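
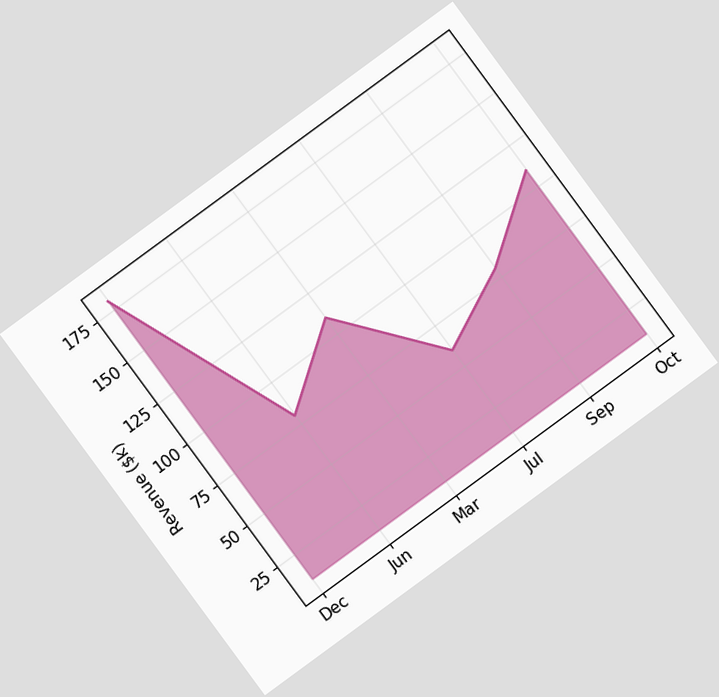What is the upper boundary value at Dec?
The chart is tilted about 36° counter-clockwise. At Dec the upper boundary is at $180k.

$180k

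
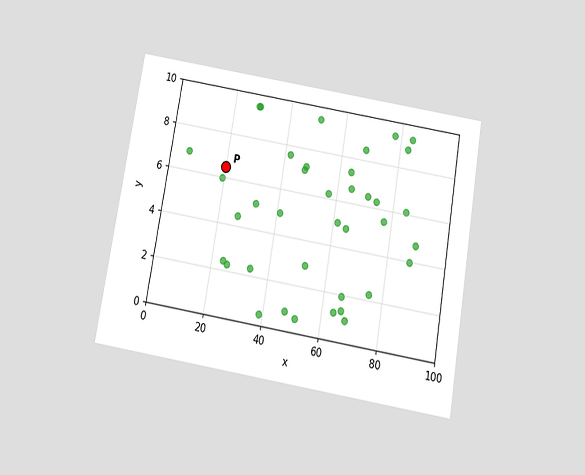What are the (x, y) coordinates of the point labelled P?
(20, 6.5)

The chart is tilted about 10° clockwise and viewed slightly from below. Following the gridlines from P to each axis, P sits at (20, 6.5).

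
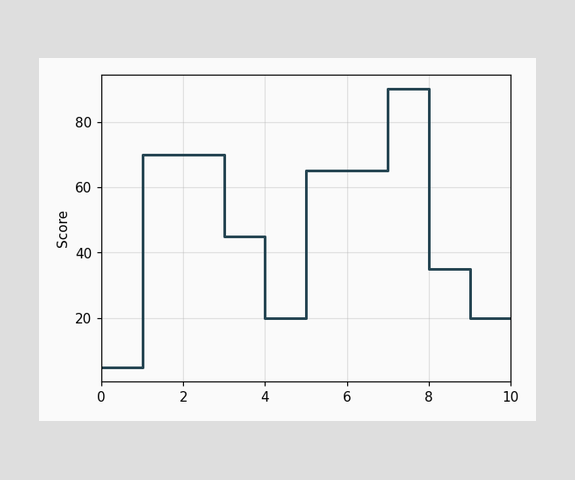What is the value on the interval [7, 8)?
90

On [7, 8) the step sits at 90.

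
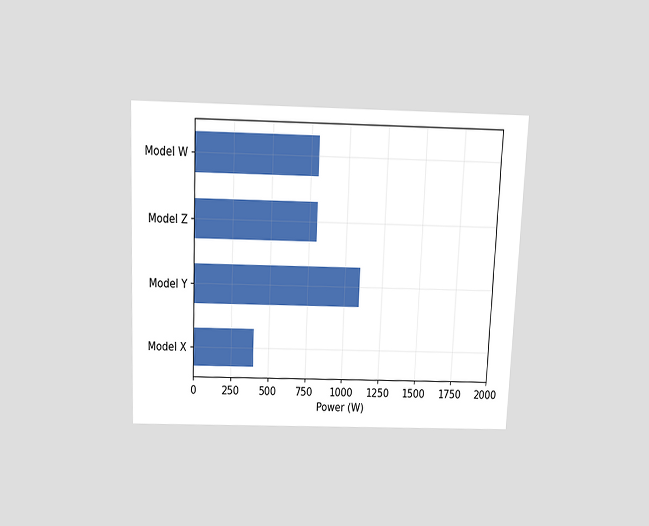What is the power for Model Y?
1100W

The chart is tilted about 2° clockwise and viewed slightly from above. Reading along the chart's x-axis, the Model Y bar reaches 1100W.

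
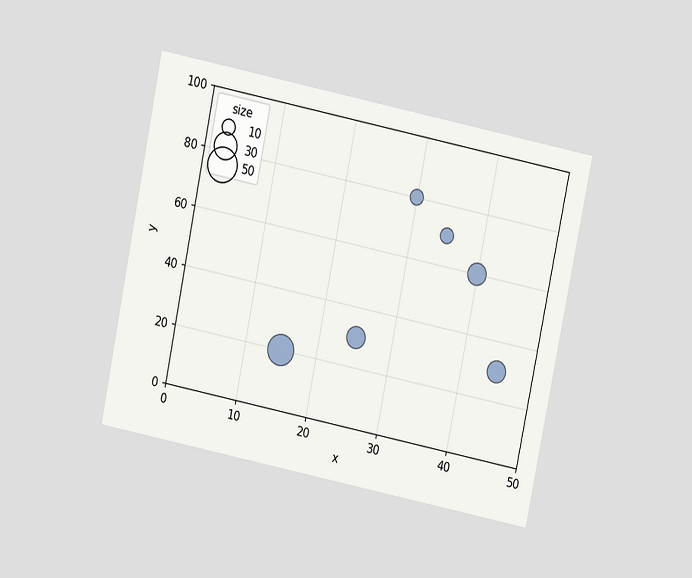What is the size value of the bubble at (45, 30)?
The chart is tilted about 12° clockwise and viewed at a slight angle. Matching the bubble at (45, 30) against the size legend gives 20.

20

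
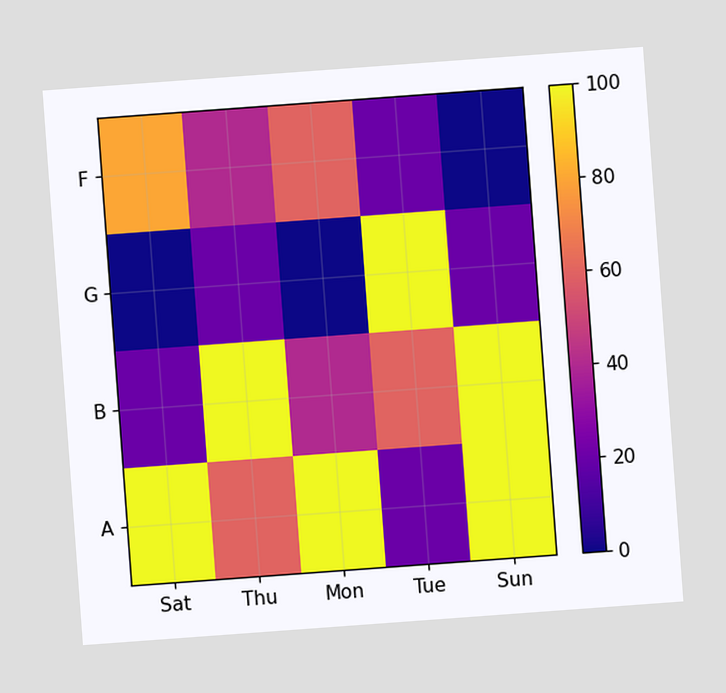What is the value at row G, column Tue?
The chart is tilted about 4° counter-clockwise. Matching cell (G, Tue) against the colorbar gives 100.

100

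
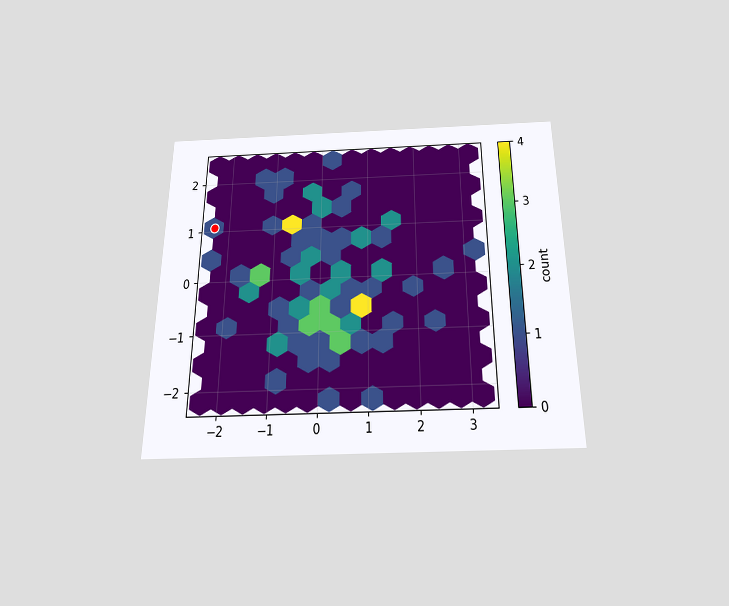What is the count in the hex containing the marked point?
1

The chart is viewed slightly from below. The marked hex reads 1 on the colorbar.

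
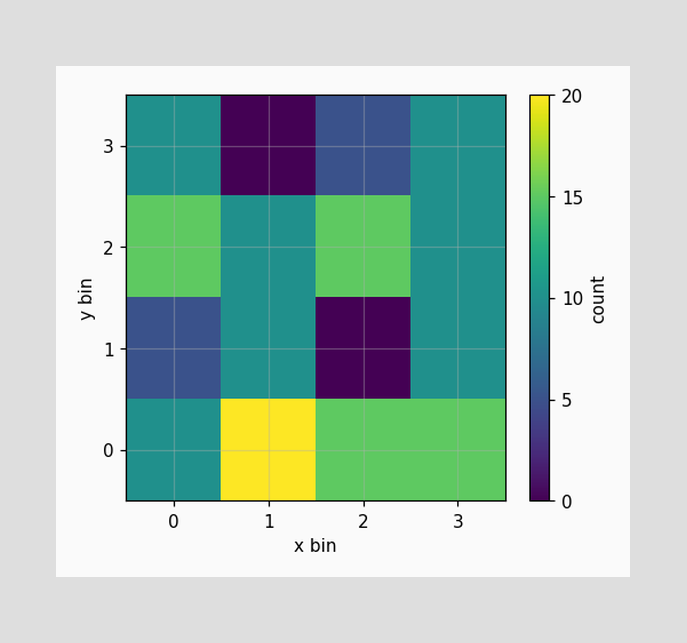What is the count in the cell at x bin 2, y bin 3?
Matching the cell (2, 3) against the colorbar gives 5.

5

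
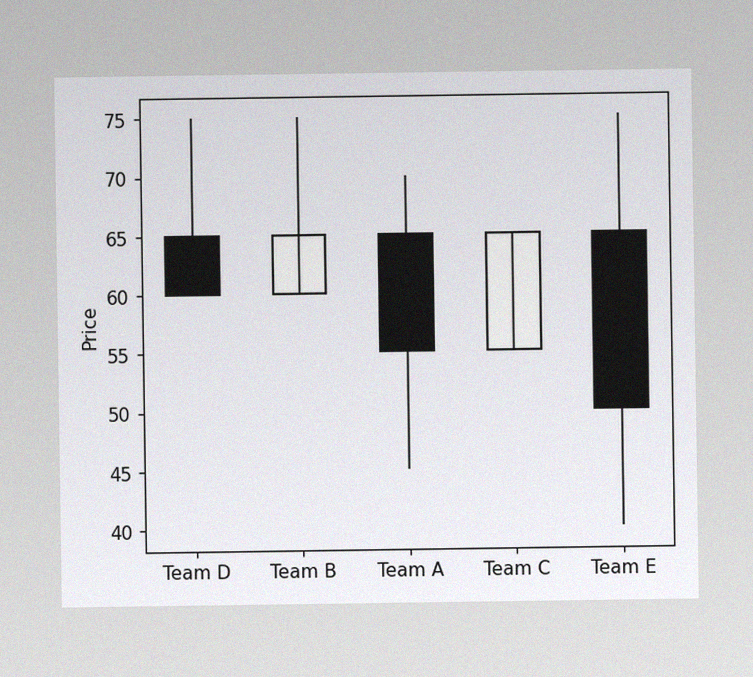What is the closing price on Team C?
65

The image has some photo noise and uneven lighting. The Team C candle closes at 65.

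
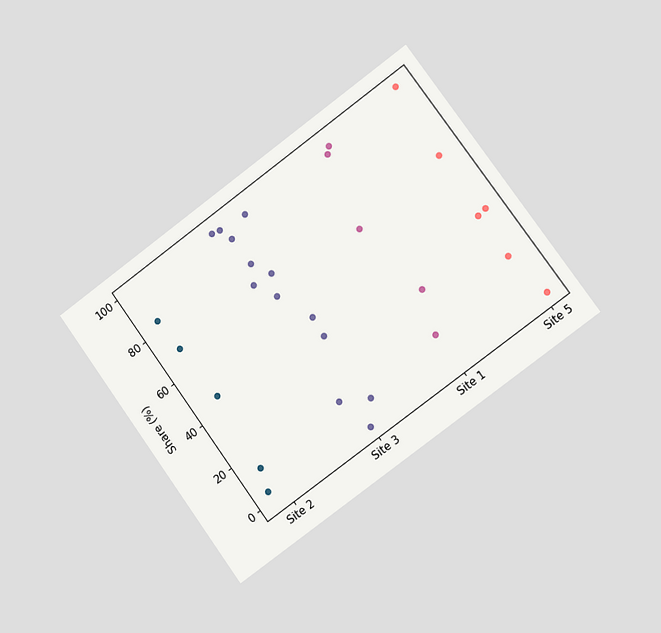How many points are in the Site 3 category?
13

The chart is tilted about 36° counter-clockwise and viewed at a slight angle. Counting the markers in the Site 3 column gives 13.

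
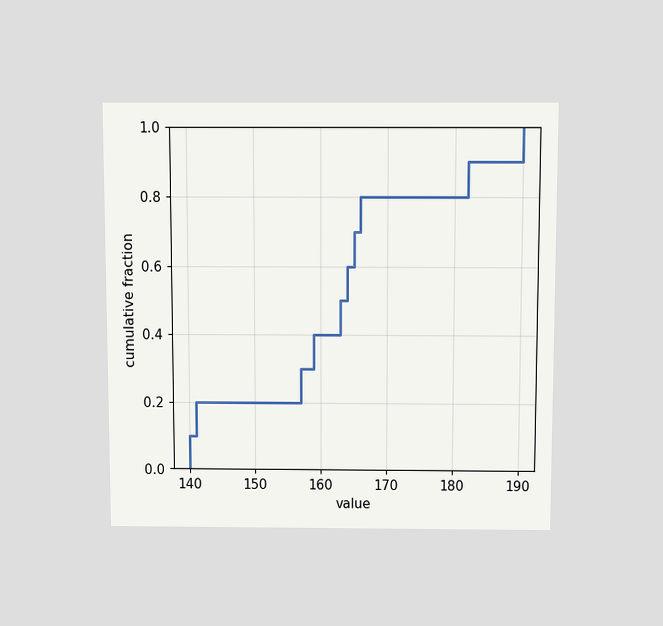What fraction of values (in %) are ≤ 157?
The chart is viewed slightly from above. At x=157 the ECDF step is at 30%.

30%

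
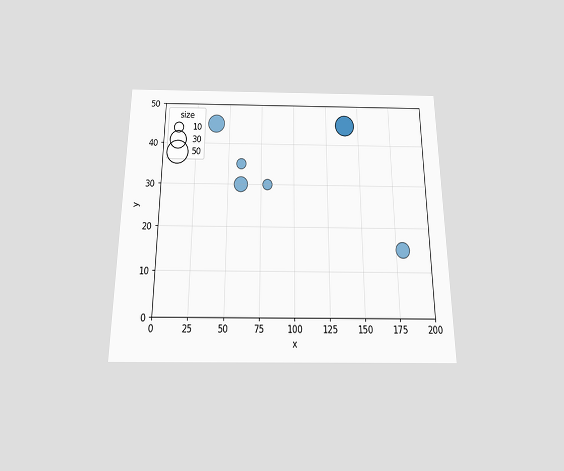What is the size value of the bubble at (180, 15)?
20

The chart is viewed slightly from below. Matching the bubble at (180, 15) against the size legend gives 20.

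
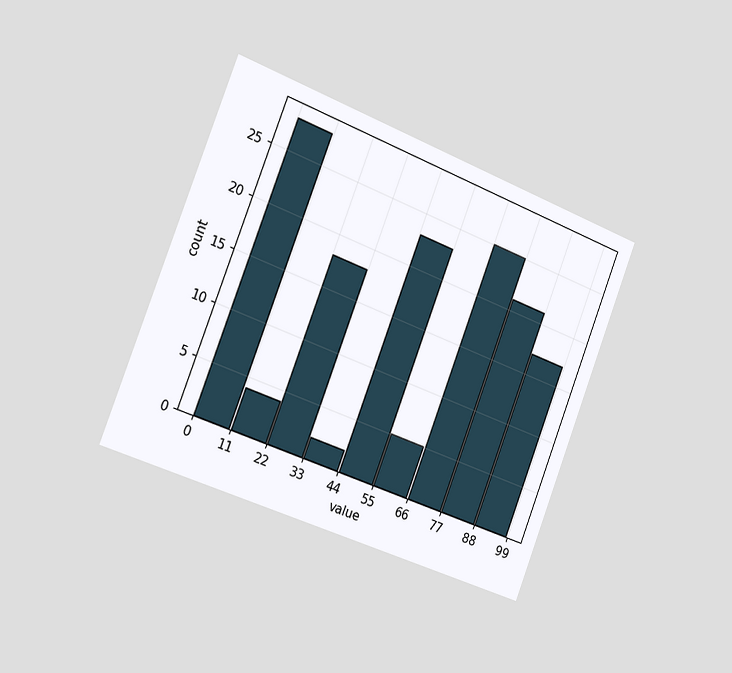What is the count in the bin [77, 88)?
The chart is tilted about 21° clockwise and viewed slightly from the left. The [77, 88) bin has height 21.

21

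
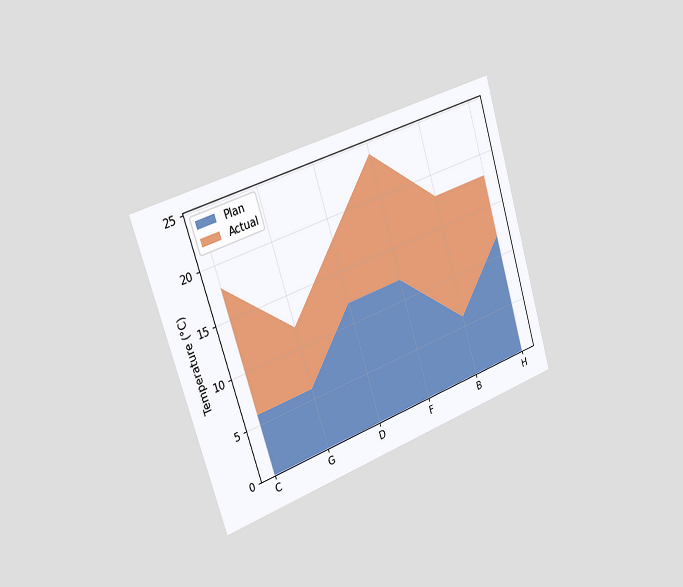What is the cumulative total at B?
18°C

The chart is tilted about 18° counter-clockwise and viewed slightly from the left. The stacked total at B reaches 18°C.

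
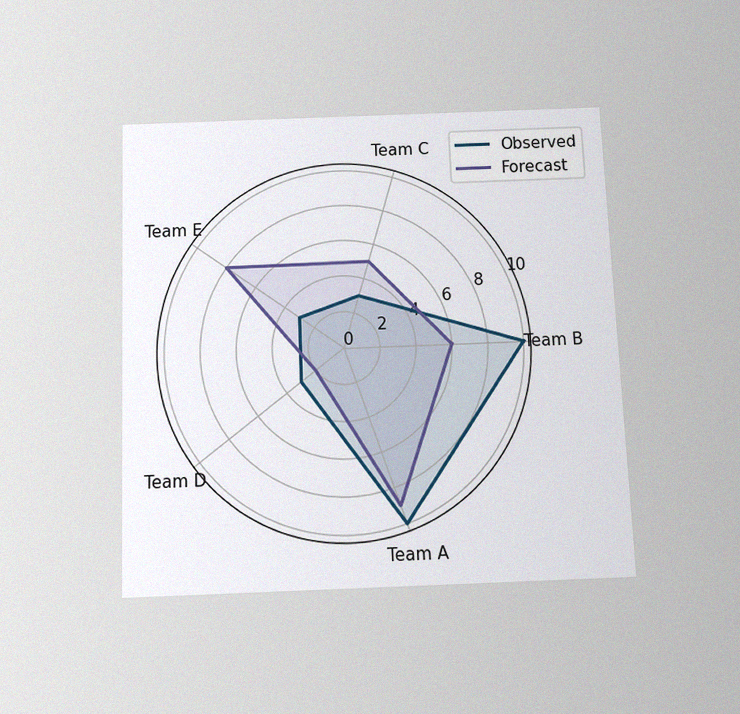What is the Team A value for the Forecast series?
9

The chart is tilted about 2° counter-clockwise and viewed slightly from below, with some photo noise. On the Team A axis, Forecast reaches 9.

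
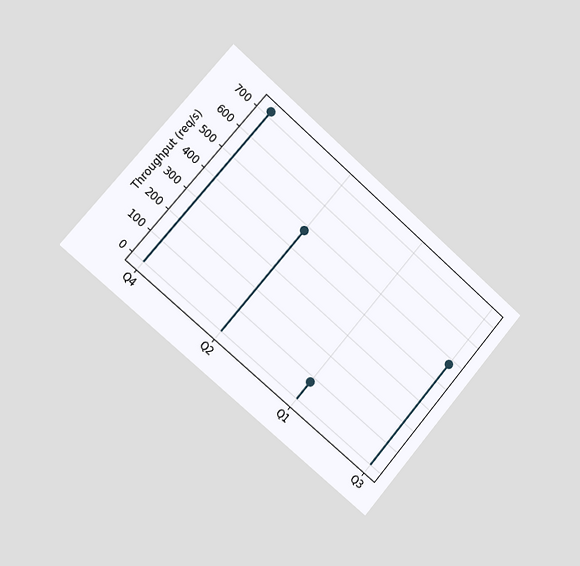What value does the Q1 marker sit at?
The chart is tilted about 41° clockwise and viewed slightly from the left. The Q1 marker sits at 80req/s.

80req/s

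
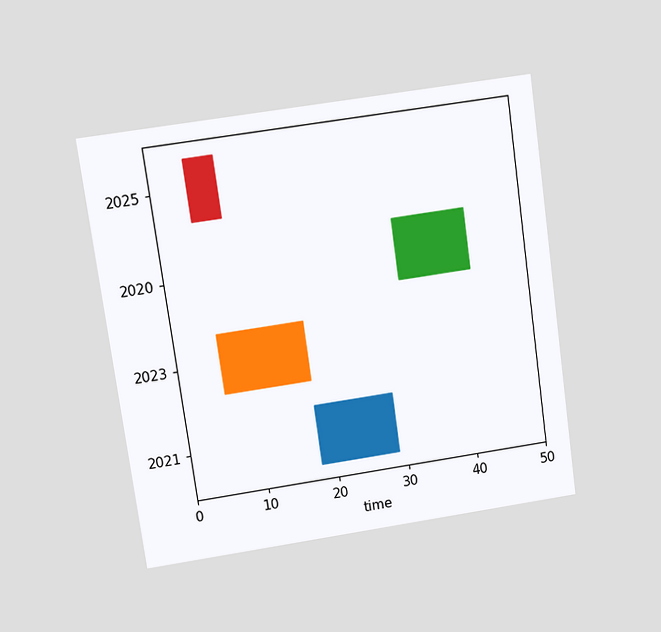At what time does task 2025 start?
The chart is tilted about 8° counter-clockwise and viewed at a slight angle. The 2025 bar begins at t=5.

5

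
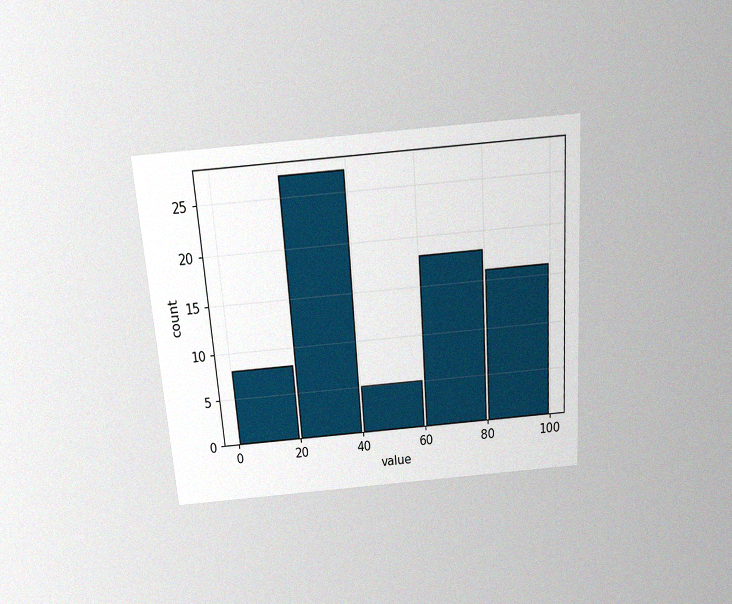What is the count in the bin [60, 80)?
18

The chart is tilted about 4° counter-clockwise and viewed slightly from above, with some photo noise. The [60, 80) bin has height 18.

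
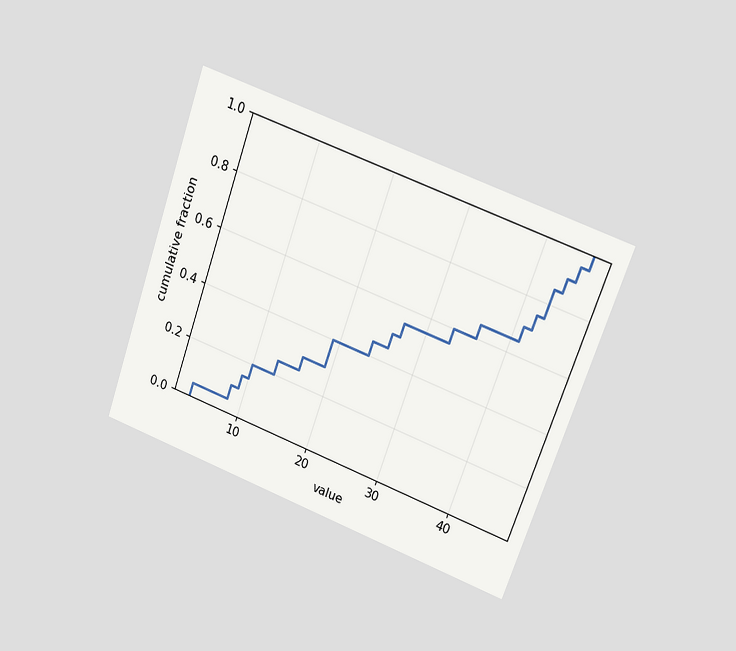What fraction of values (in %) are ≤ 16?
The chart is tilted about 20° clockwise and viewed at a slight angle. At x=16 the ECDF step is at 30%.

30%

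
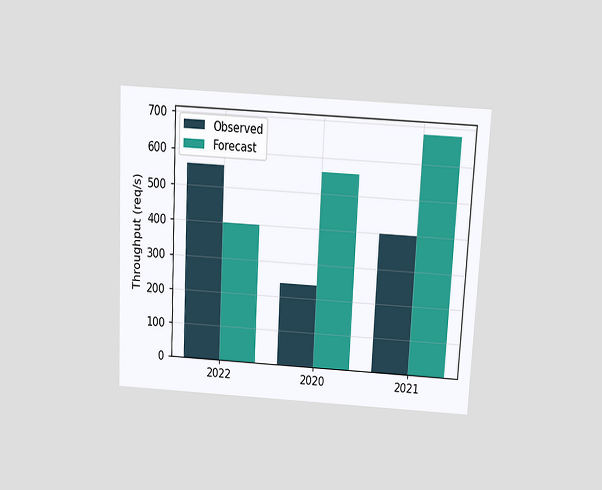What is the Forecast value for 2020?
The chart is tilted about 3° clockwise and viewed slightly from above. The Forecast bar at 2020 reaches 560req/s on the y-axis.

560req/s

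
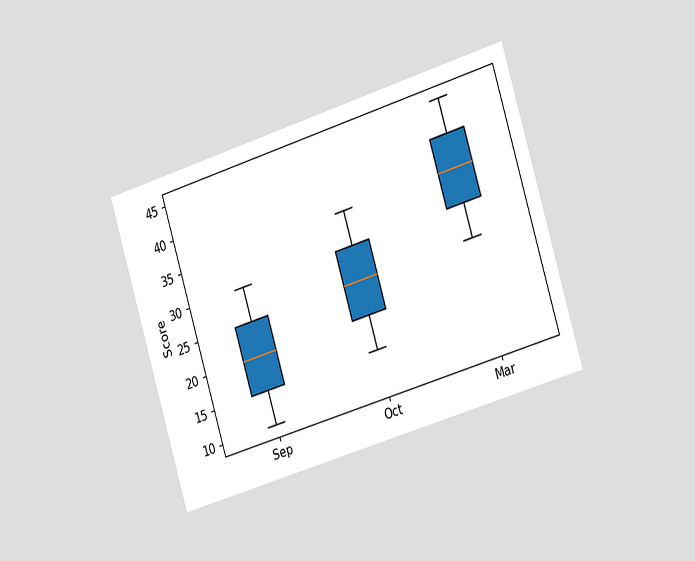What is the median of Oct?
The chart is tilted about 17° counter-clockwise and viewed slightly from the right. The median line in the Oct box sits at 25.

25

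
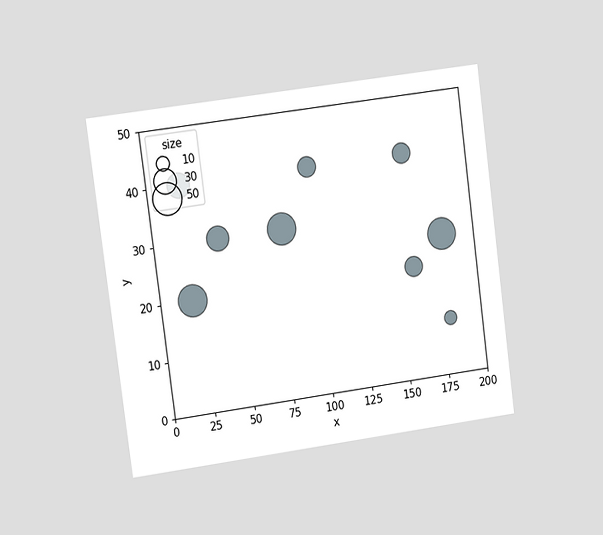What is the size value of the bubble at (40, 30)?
30

The chart is tilted about 8° counter-clockwise and viewed at a slight angle. Matching the bubble at (40, 30) against the size legend gives 30.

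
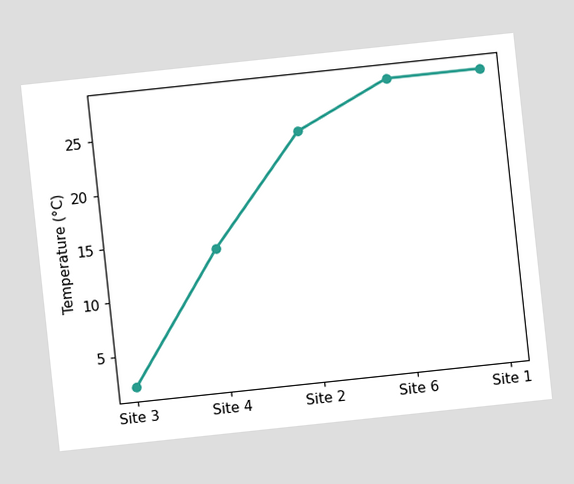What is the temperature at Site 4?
14°C

The chart is tilted about 6° counter-clockwise. At Site 4, the line is at 14°C.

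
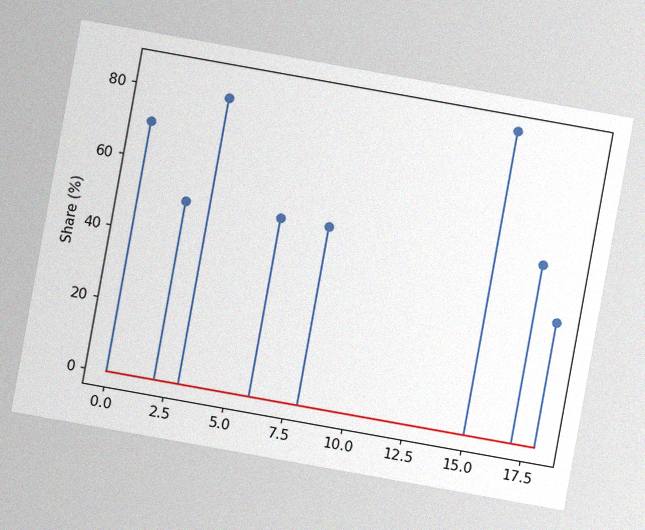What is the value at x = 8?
The chart is tilted about 10° clockwise, with some photo noise. The stem at x=8 reaches 50%.

50%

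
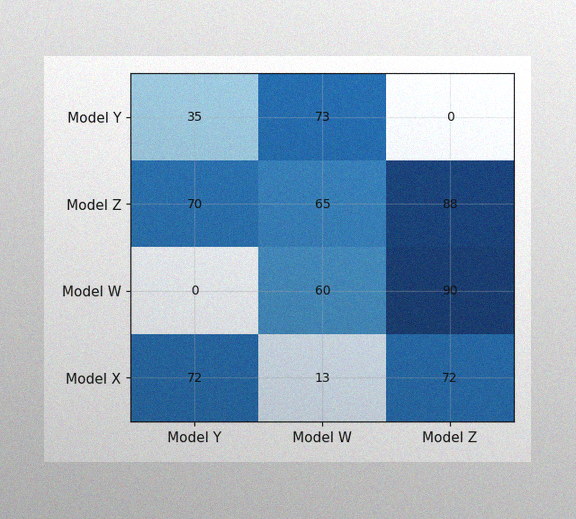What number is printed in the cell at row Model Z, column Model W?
65

The image has some photo noise and uneven lighting. The (Model Z, Model W) cell reads 65.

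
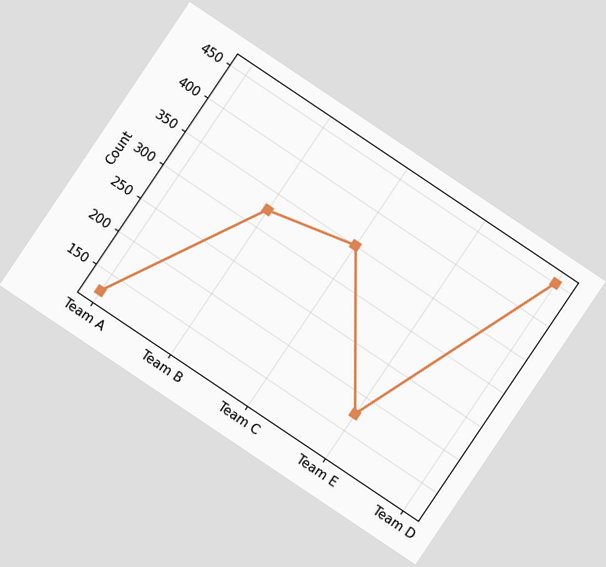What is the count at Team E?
175

The chart is tilted about 34° clockwise. At Team E, the line is at 175.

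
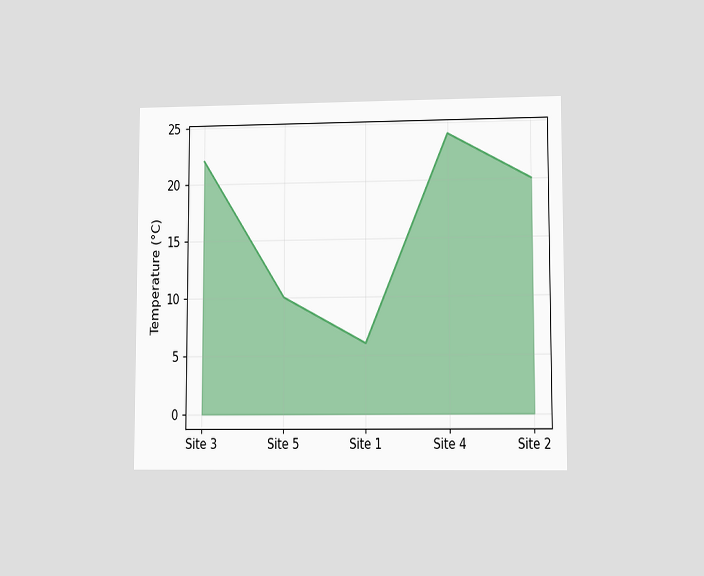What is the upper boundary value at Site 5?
10°C

The chart is viewed at a slight angle. At Site 5 the upper boundary is at 10°C.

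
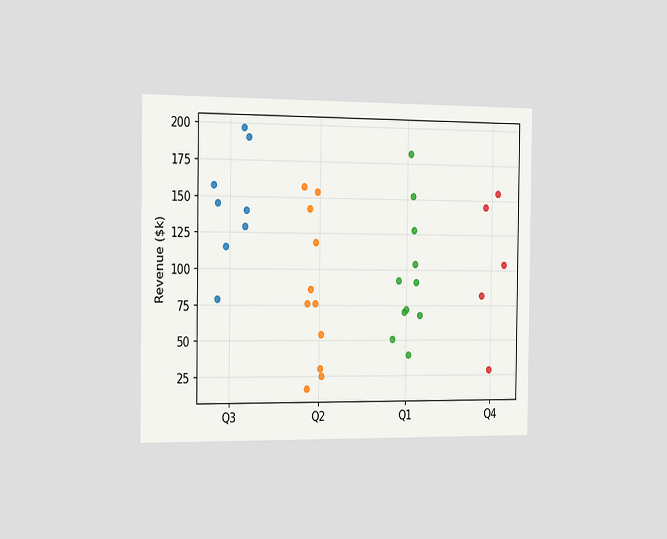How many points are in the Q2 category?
11

The chart is viewed slightly from the left. Counting the markers in the Q2 column gives 11.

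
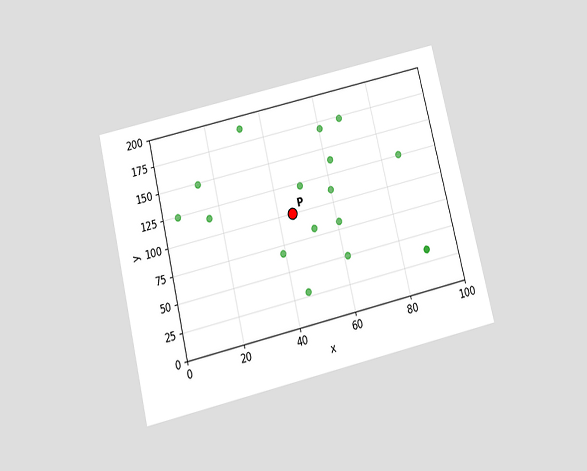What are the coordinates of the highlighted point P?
The chart is tilted about 13° counter-clockwise and viewed slightly from below. Following the gridlines from P to each axis, P sits at (45, 100).

(45, 100)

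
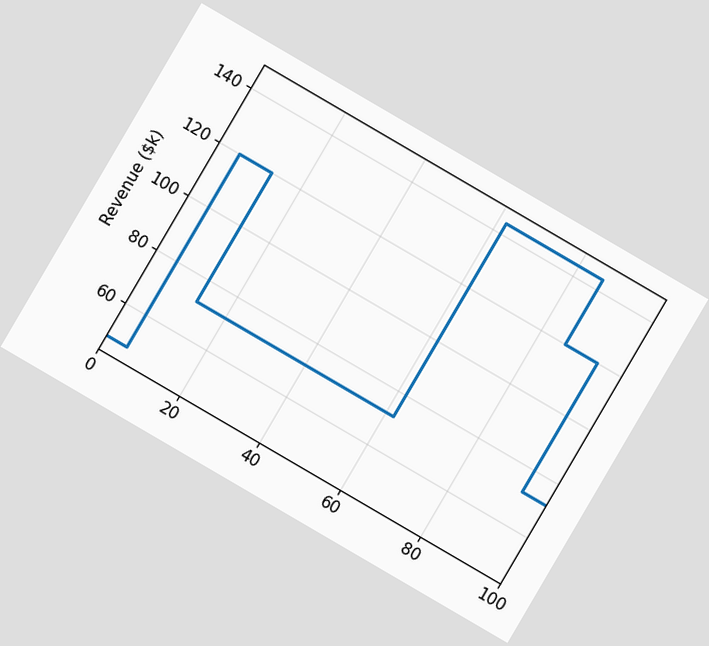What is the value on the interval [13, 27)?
$72k

The chart is tilted about 30° clockwise. On [13, 27) the step sits at $72k.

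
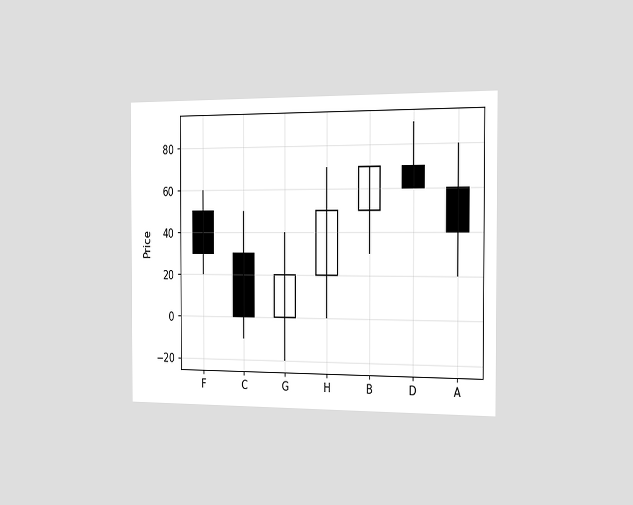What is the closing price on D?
60

The chart is viewed slightly from the right. The D candle closes at 60.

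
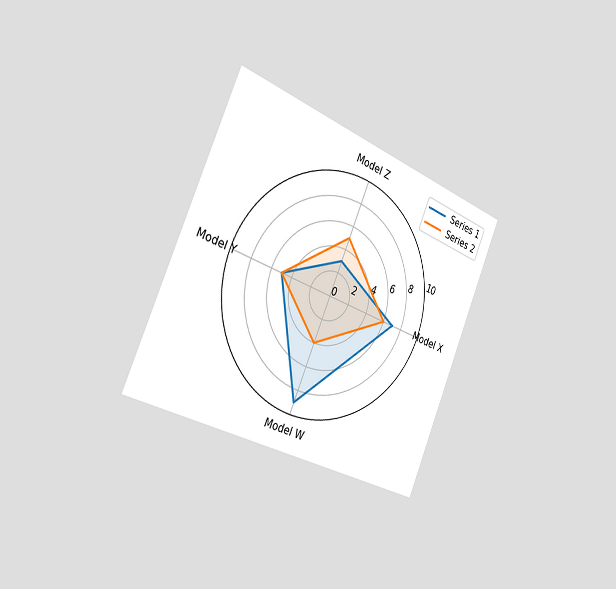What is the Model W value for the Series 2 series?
4

The chart is tilted about 23° clockwise and viewed slightly from the left. On the Model W axis, Series 2 reaches 4.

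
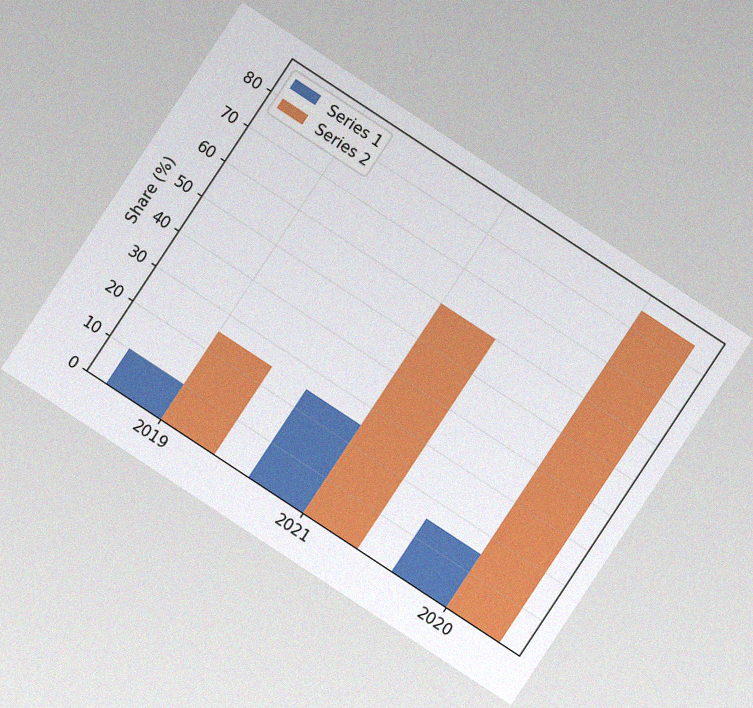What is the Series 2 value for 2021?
60%

The chart is tilted about 33° clockwise, with some photo noise. The Series 2 bar at 2021 reaches 60% on the y-axis.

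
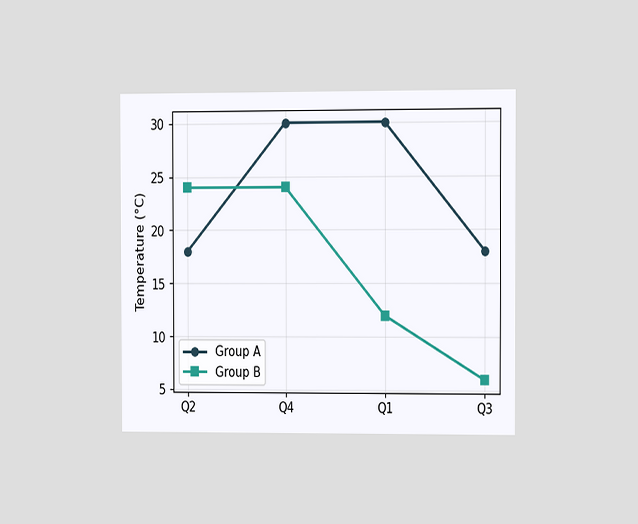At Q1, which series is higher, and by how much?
Group A, by 18°C

The chart is viewed at a slight angle. At Q1, Group A sits above the other line by 18°C.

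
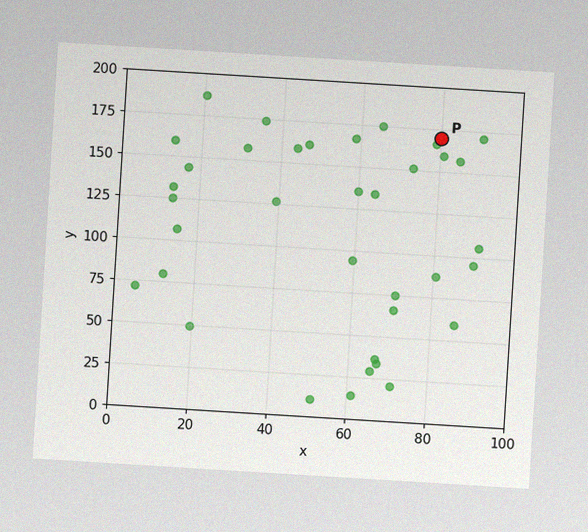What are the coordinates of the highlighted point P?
(80, 170)

The chart is tilted about 4° clockwise, with some photo noise. Following the gridlines from P to each axis, P sits at (80, 170).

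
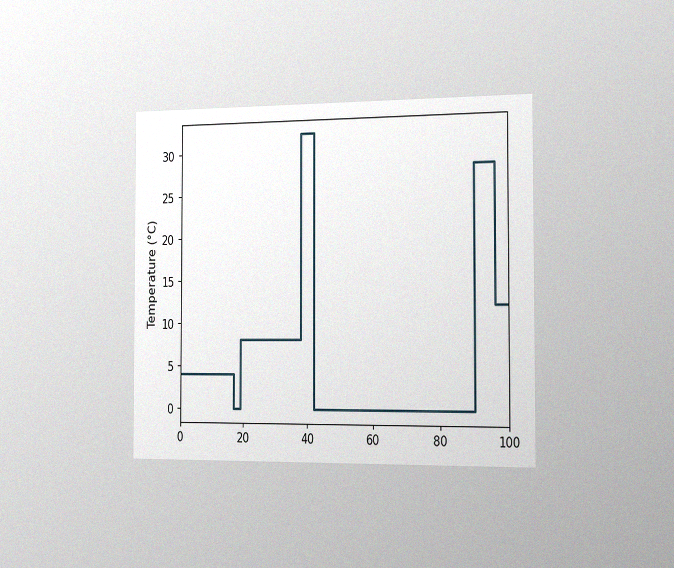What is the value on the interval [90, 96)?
28°C

The chart is viewed slightly from the right, with some photo noise. On [90, 96) the step sits at 28°C.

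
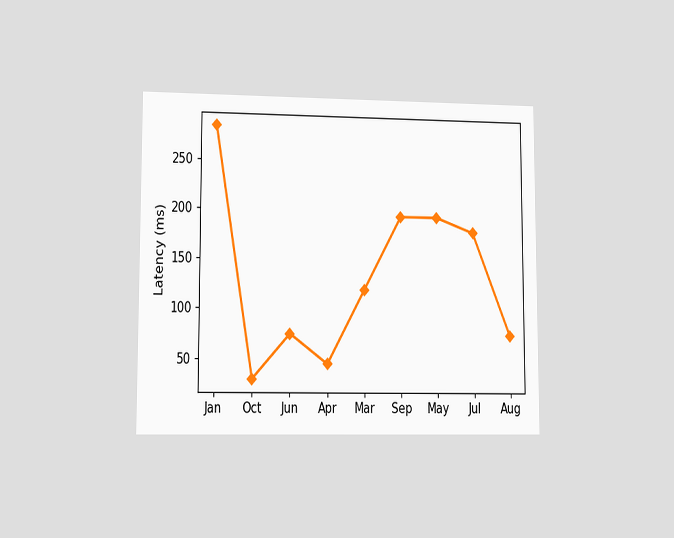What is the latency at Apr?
45ms

The chart is viewed at a slight angle. At Apr, the line is at 45ms.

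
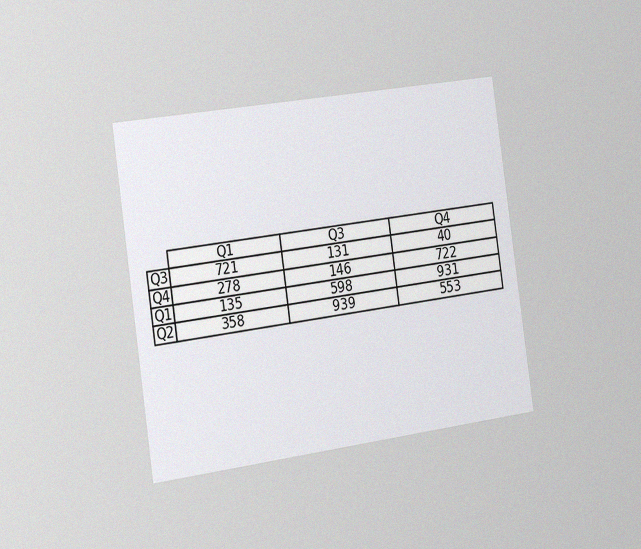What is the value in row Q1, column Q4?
931

The chart is tilted about 8° counter-clockwise and viewed slightly from the left, with some photo noise. The (Q1, Q4) cell reads 931.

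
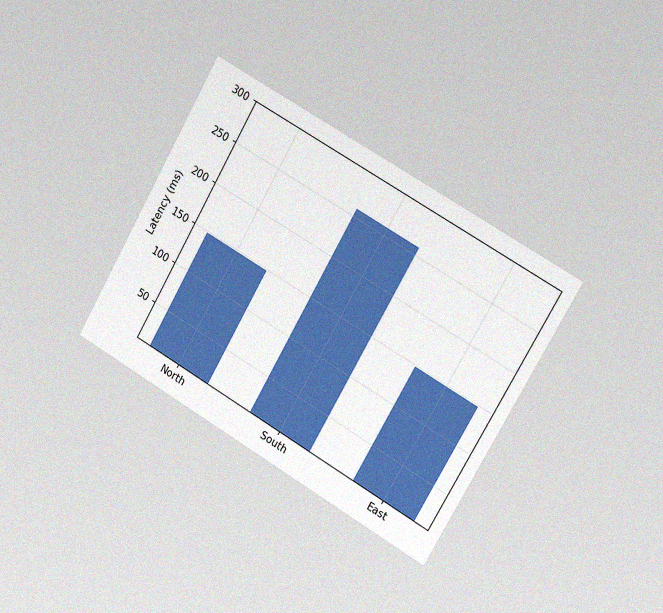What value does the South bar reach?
The chart is tilted about 30° clockwise and viewed slightly from the right, with some photo noise. Reading along the chart's y-axis, the South bar reaches 259ms.

259ms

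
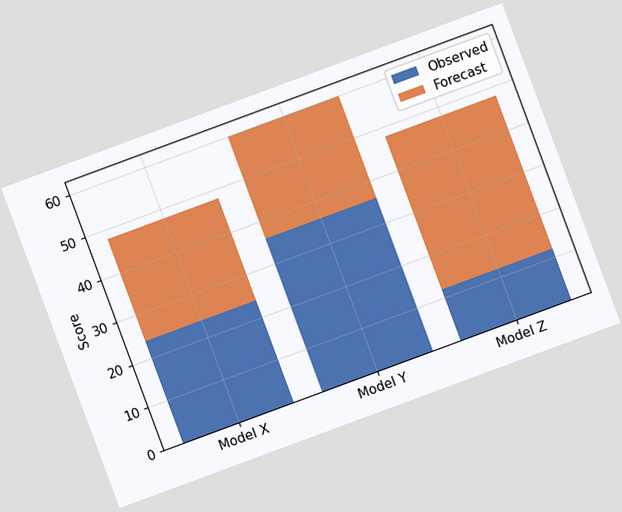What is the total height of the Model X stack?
48

The chart is tilted about 20° counter-clockwise. The Model X stack's top reaches 48 on the y-axis.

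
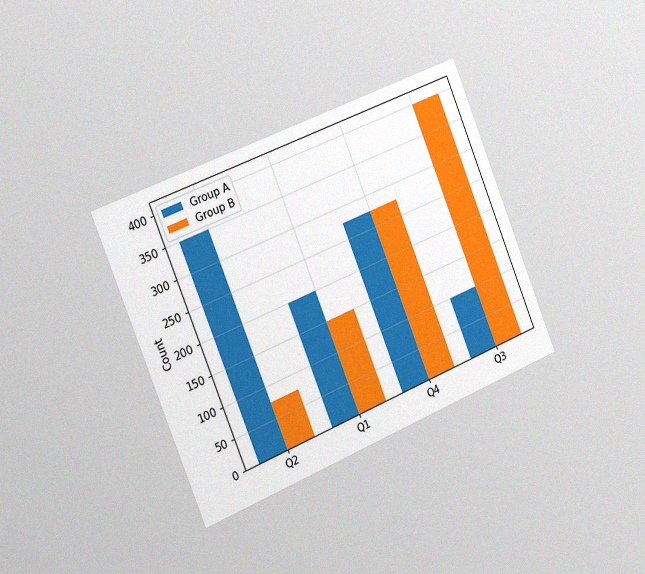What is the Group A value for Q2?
350

The chart is tilted about 22° counter-clockwise and viewed slightly from the left, with some photo noise. The Group A bar at Q2 reaches 350 on the y-axis.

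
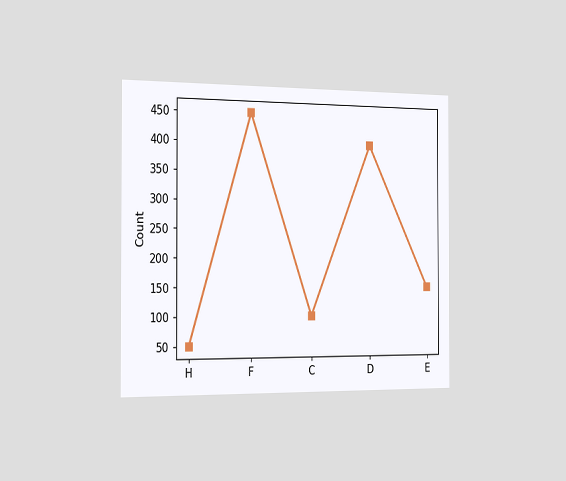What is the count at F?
The chart is viewed slightly from the left. At F, the line is at 450.

450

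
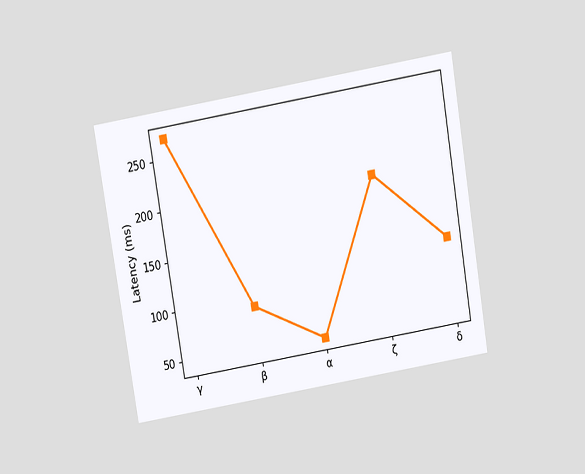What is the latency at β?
The chart is tilted about 9° counter-clockwise and viewed slightly from above. At β, the line is at 90ms.

90ms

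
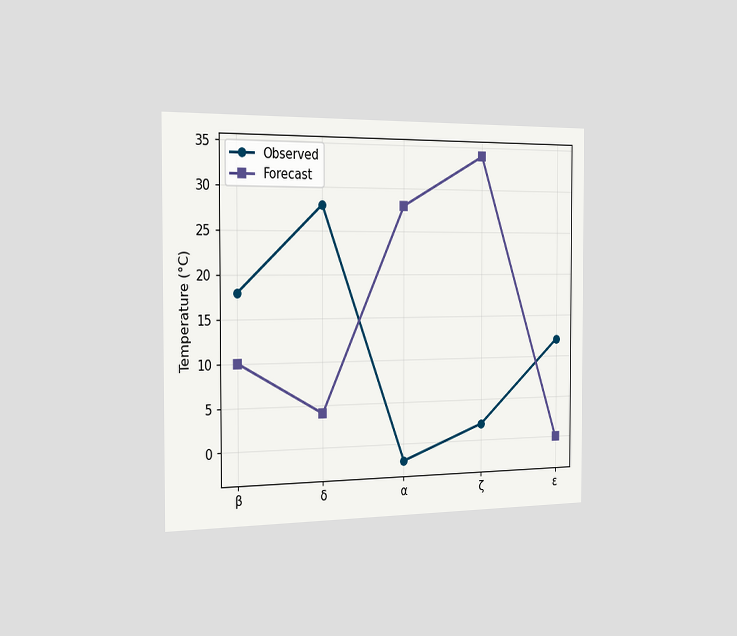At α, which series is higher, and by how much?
The chart is viewed slightly from the left. At α, Forecast sits above the other line by 30°C.

Forecast, by 30°C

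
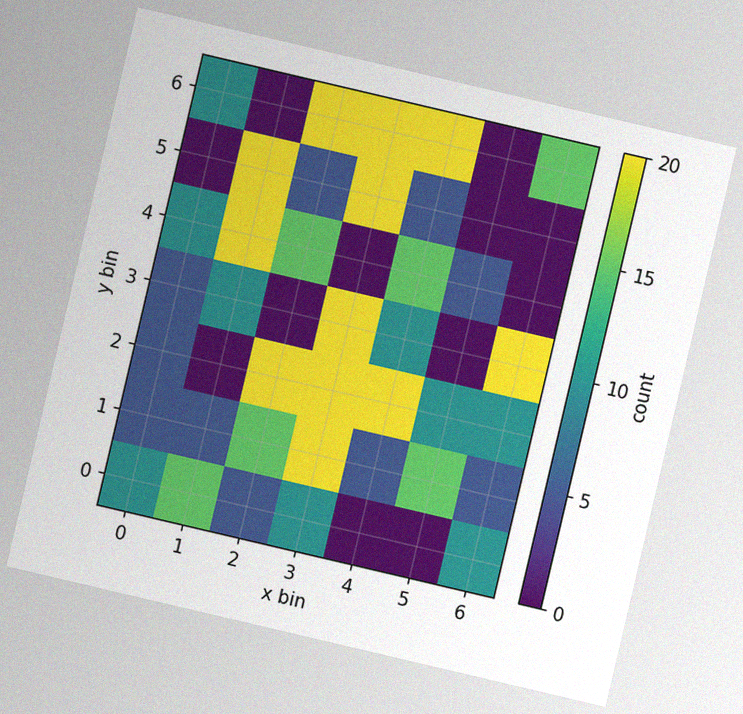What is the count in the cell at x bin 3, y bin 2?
The chart is tilted about 13° clockwise, with some photo noise. Matching the cell (3, 2) against the colorbar gives 20.

20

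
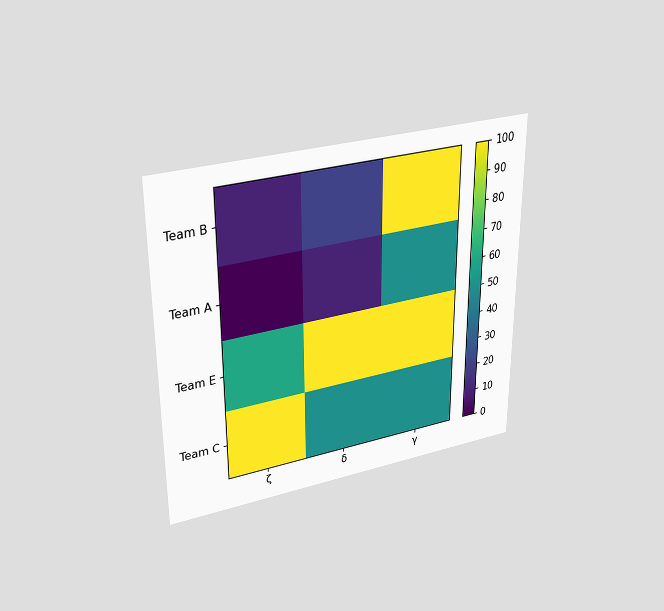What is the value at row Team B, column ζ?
10

The chart is viewed slightly from above. Matching cell (Team B, ζ) against the colorbar gives 10.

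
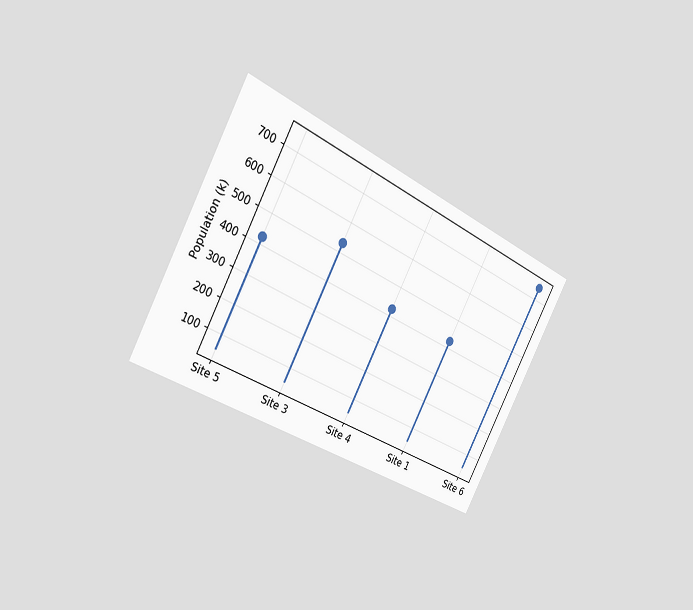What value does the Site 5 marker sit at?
The chart is tilted about 28° clockwise and viewed slightly from the left. The Site 5 marker sits at 424k.

424k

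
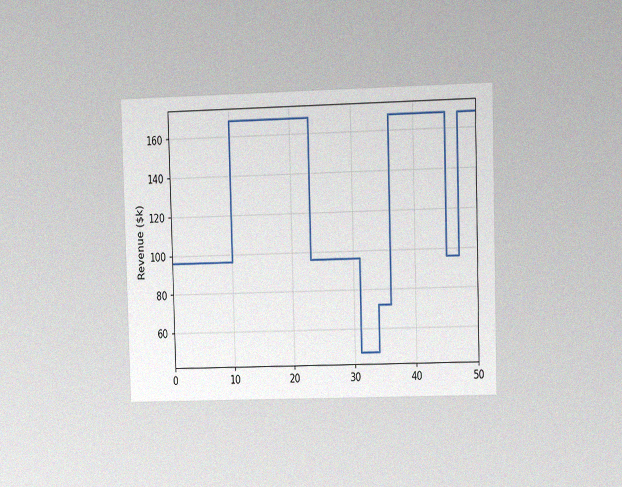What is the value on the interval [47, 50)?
The chart is viewed at a slight angle, with some photo noise. On [47, 50) the step sits at $168k.

$168k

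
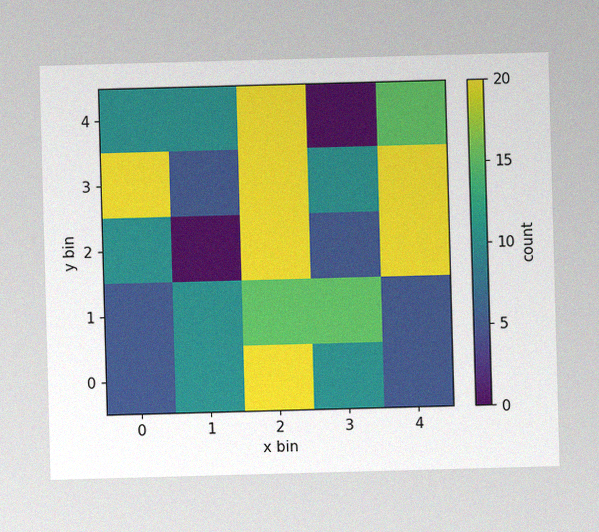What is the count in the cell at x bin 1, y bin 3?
5

The image has some photo noise and uneven lighting. Matching the cell (1, 3) against the colorbar gives 5.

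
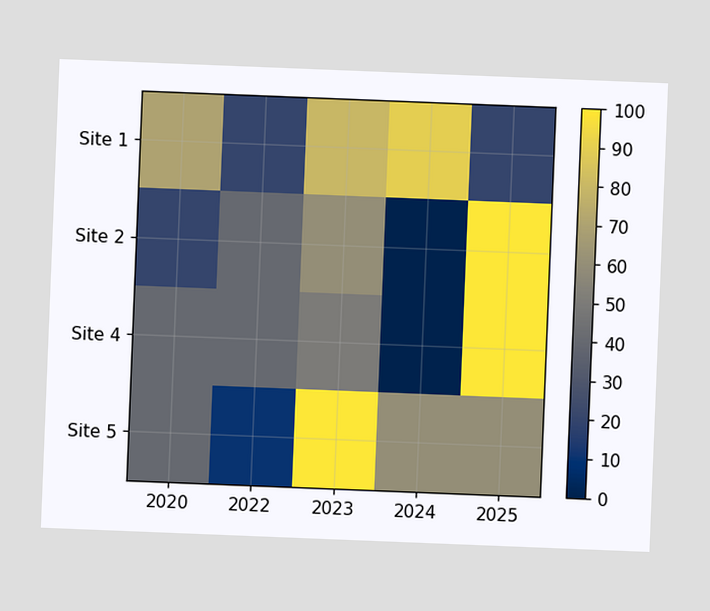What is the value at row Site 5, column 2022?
The chart is tilted about 2° clockwise. Matching cell (Site 5, 2022) against the colorbar gives 10.

10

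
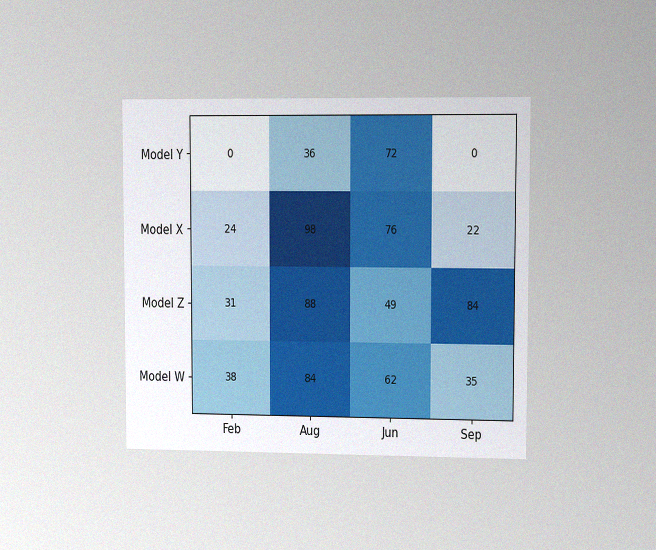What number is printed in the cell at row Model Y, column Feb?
The chart is viewed slightly from the right, with some photo noise. The (Model Y, Feb) cell reads 0.

0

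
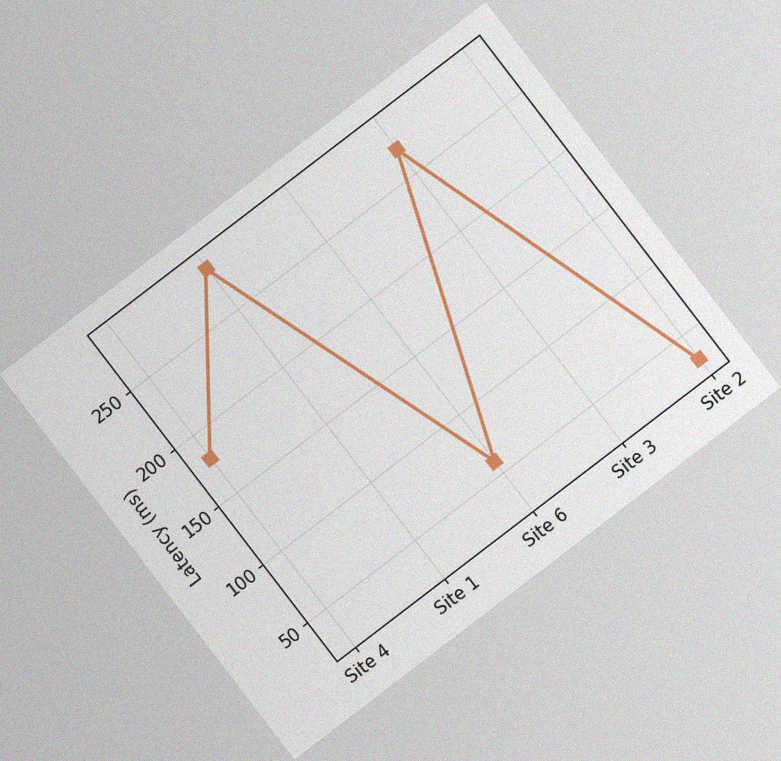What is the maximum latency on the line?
The chart is tilted about 37° counter-clockwise, with some photo noise. The highest point is at Site 1, and reading across to the y-axis gives 285ms.

285ms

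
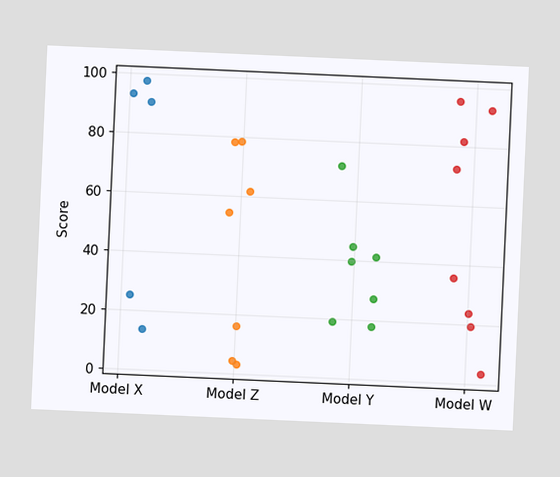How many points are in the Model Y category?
7

The chart is tilted about 3° clockwise. Counting the markers in the Model Y column gives 7.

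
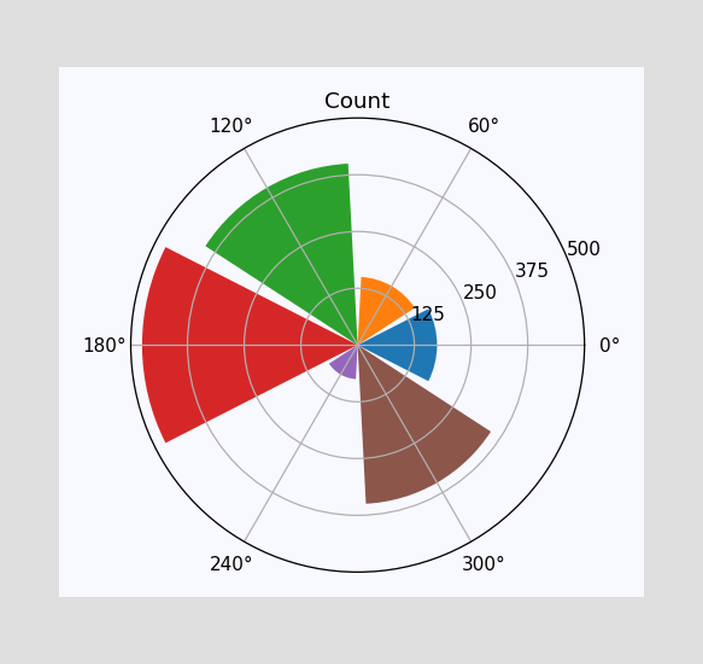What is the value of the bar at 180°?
475

The bar at 180° reaches 475 on the radial axis.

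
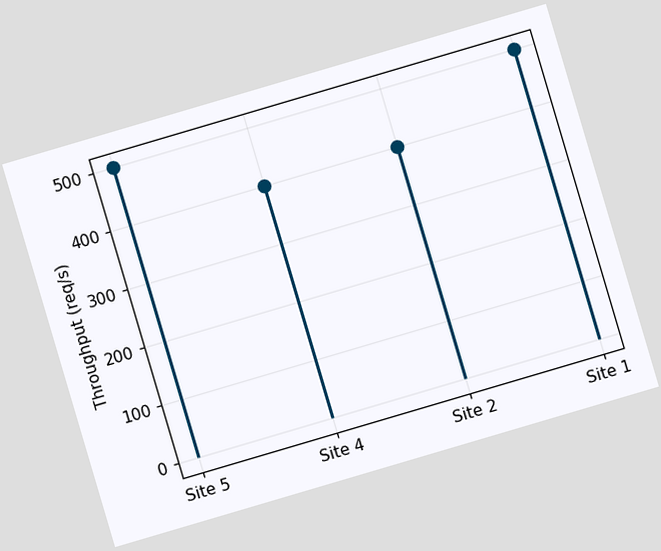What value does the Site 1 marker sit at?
The chart is tilted about 16° counter-clockwise. The Site 1 marker sits at 500req/s.

500req/s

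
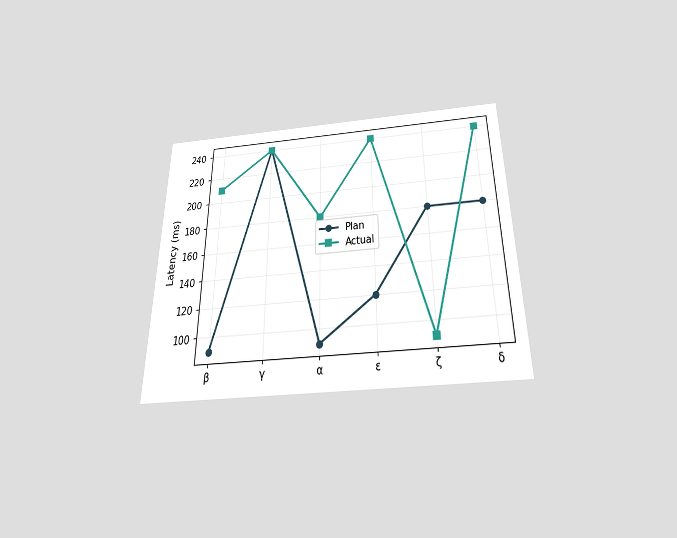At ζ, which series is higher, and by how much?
The chart is viewed slightly from below. At ζ, Plan sits above the other line by 90ms.

Plan, by 90ms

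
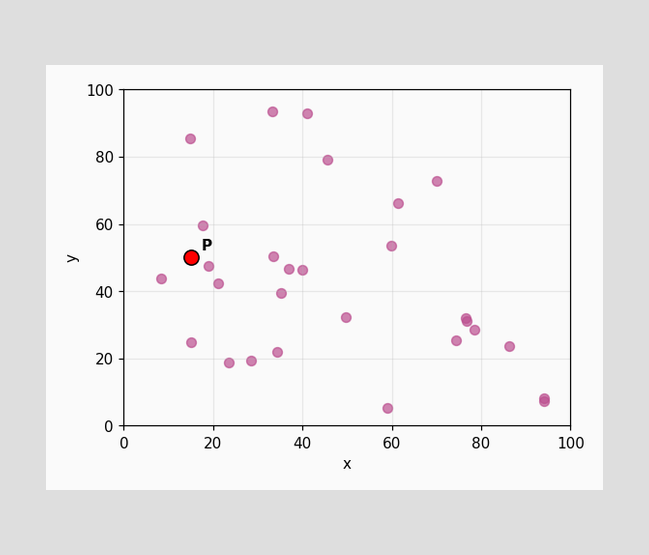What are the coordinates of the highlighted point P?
(15, 50)

Following the gridlines from P to each axis, P sits at (15, 50).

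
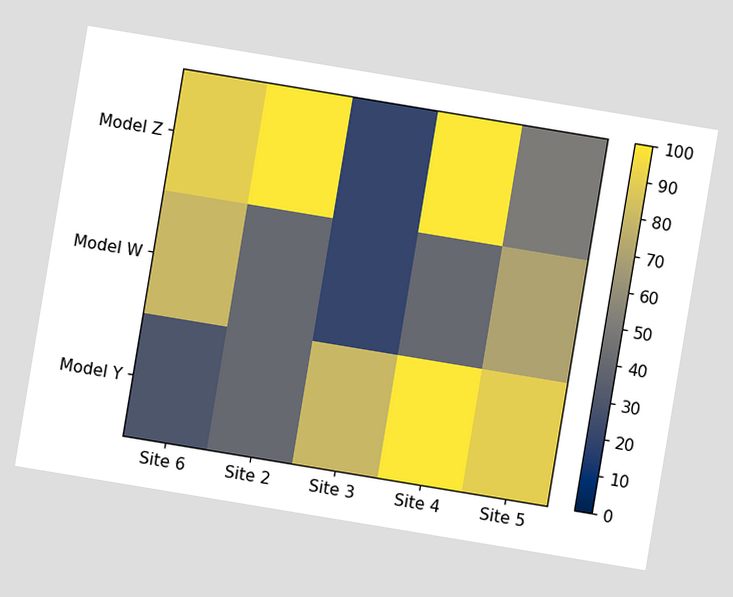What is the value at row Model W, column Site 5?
70

The chart is tilted about 9° clockwise. Matching cell (Model W, Site 5) against the colorbar gives 70.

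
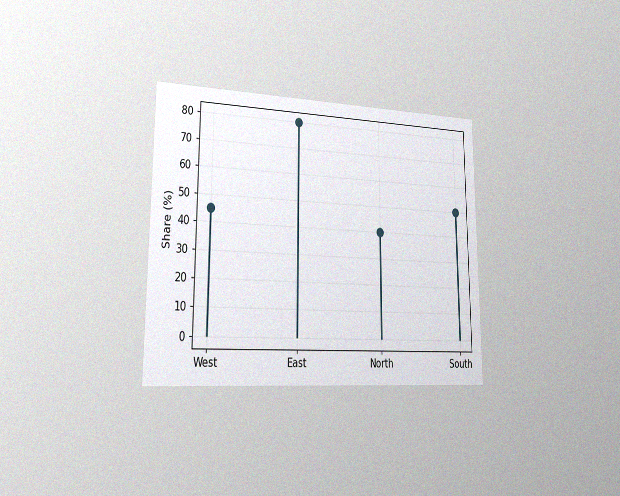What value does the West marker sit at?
The chart is viewed slightly from the left, with some photo noise. The West marker sits at 45%.

45%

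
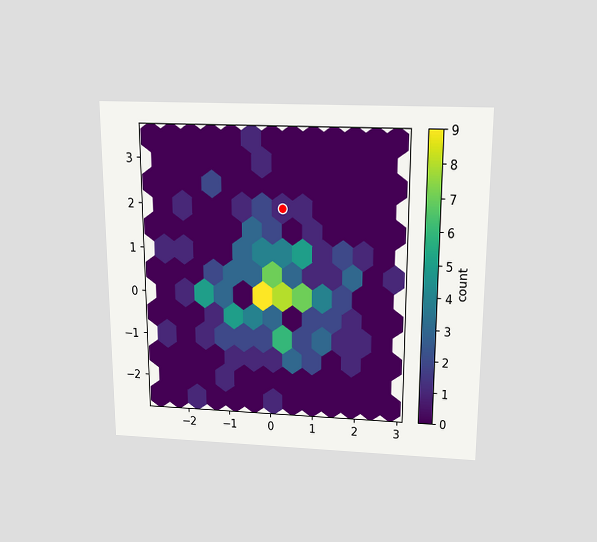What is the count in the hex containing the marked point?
1

The chart is viewed slightly from above. The marked hex reads 1 on the colorbar.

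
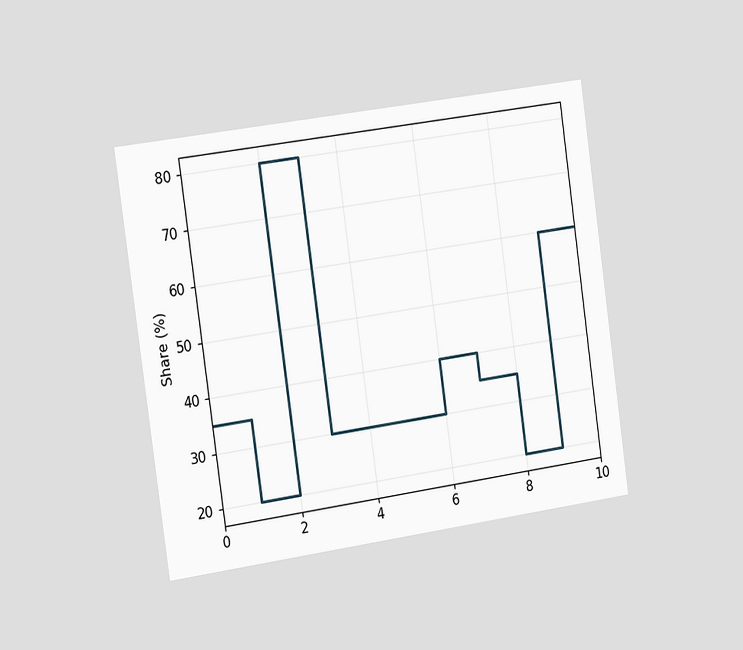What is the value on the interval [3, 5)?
30%

The chart is tilted about 8° counter-clockwise and viewed slightly from the left. On [3, 5) the step sits at 30%.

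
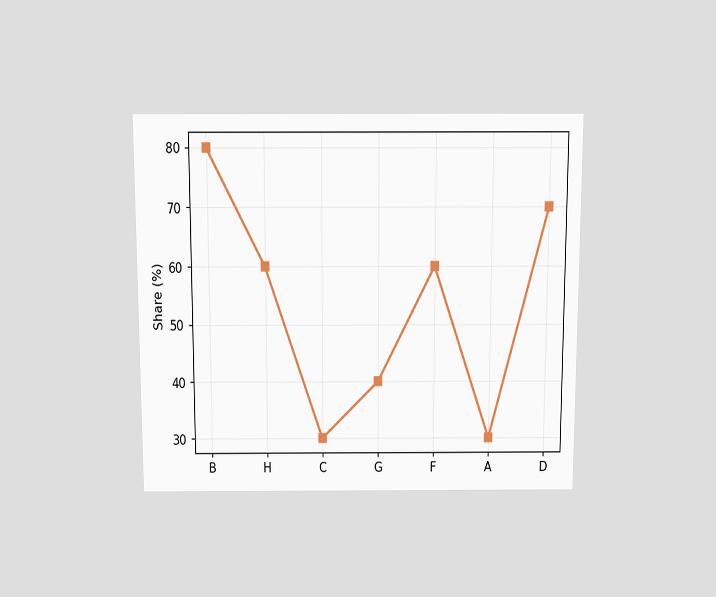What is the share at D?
70%

The chart is viewed slightly from above. At D, the line is at 70%.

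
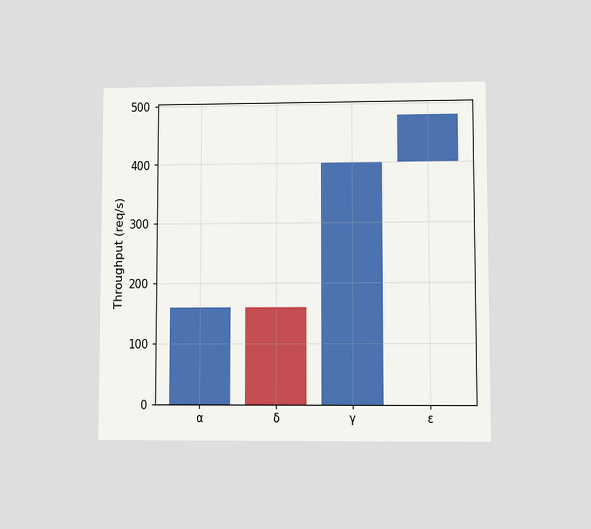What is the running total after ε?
The chart is viewed at a slight angle. After ε the running total reaches 480req/s.

480req/s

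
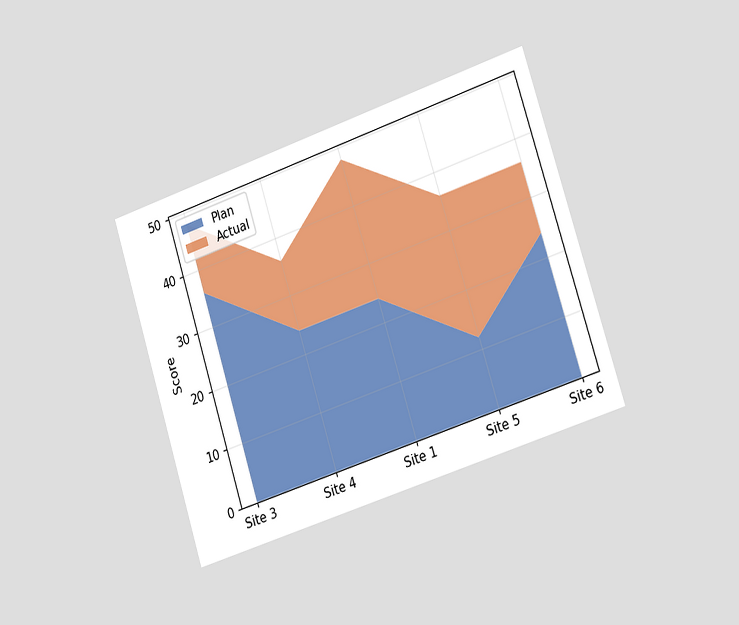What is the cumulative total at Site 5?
36

The chart is tilted about 18° counter-clockwise and viewed slightly from the right. The stacked total at Site 5 reaches 36.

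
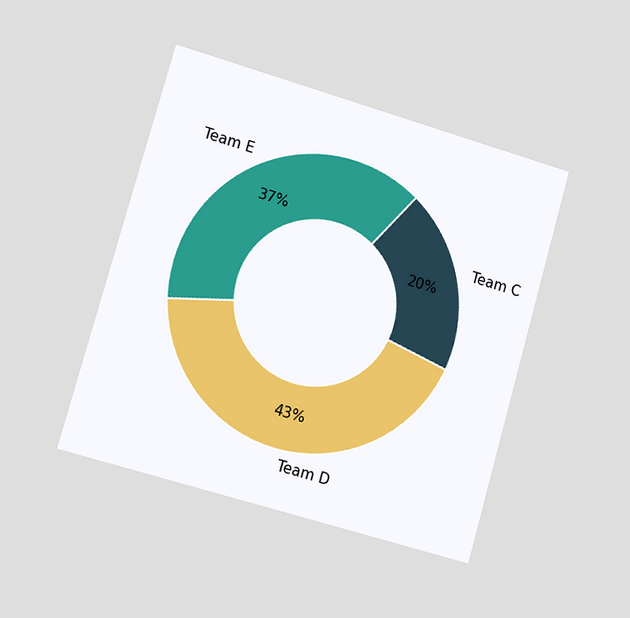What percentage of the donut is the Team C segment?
20%

The chart is tilted about 16° clockwise and viewed slightly from the left. The Team C segment takes up 20% of the ring.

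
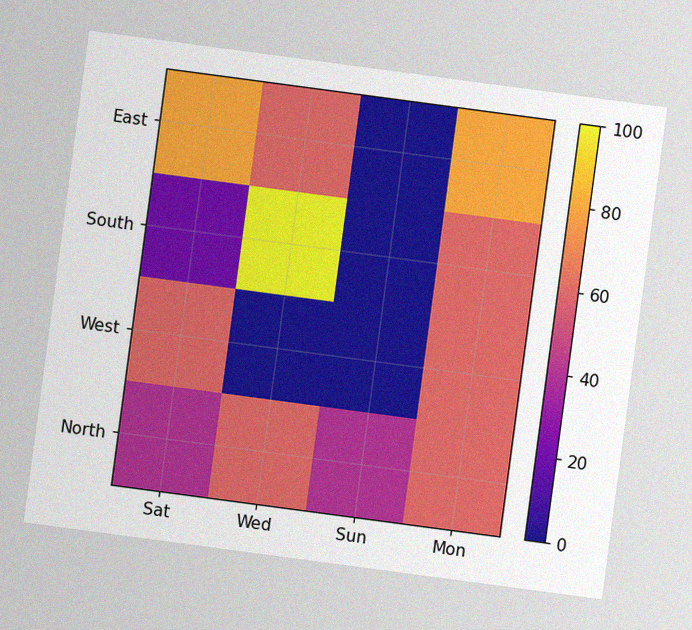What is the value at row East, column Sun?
0

The chart is tilted about 8° clockwise, with some photo noise. Matching cell (East, Sun) against the colorbar gives 0.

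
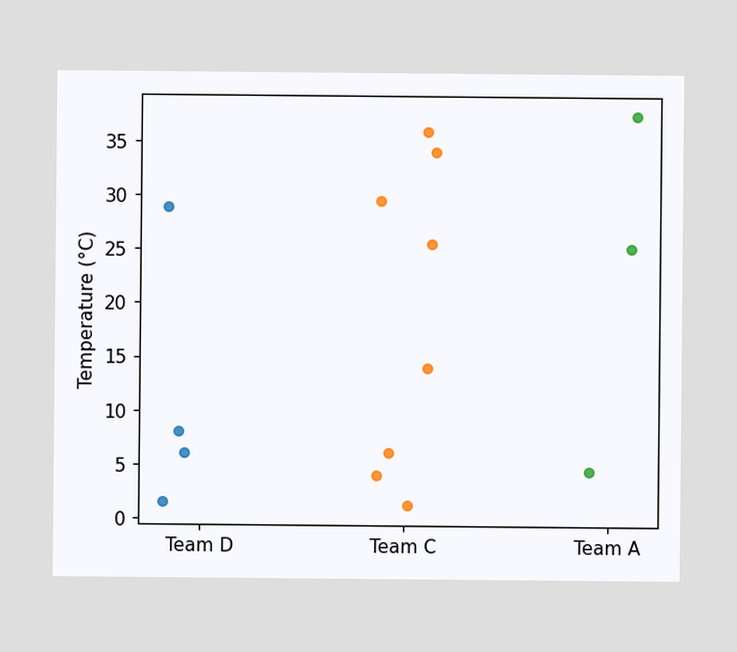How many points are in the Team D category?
4

Counting the markers in the Team D column gives 4.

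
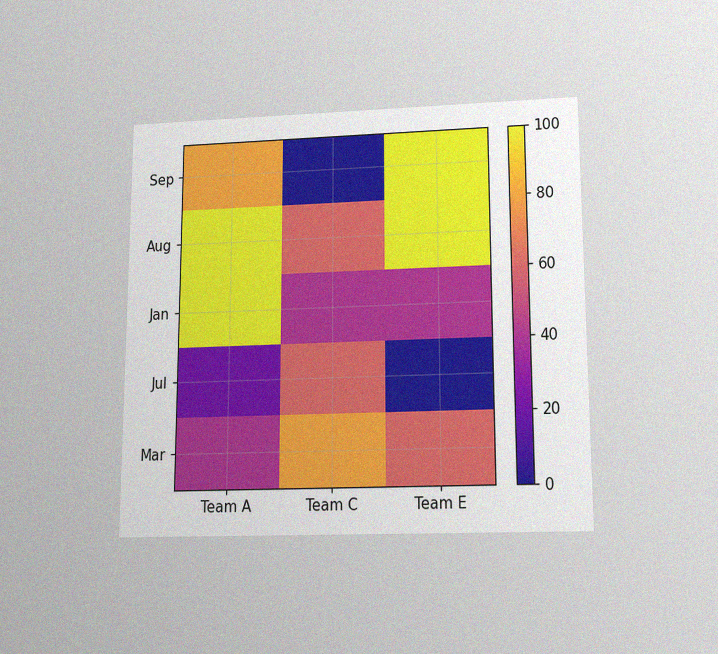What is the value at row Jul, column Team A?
20

The chart is viewed slightly from below, with some photo noise. Matching cell (Jul, Team A) against the colorbar gives 20.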